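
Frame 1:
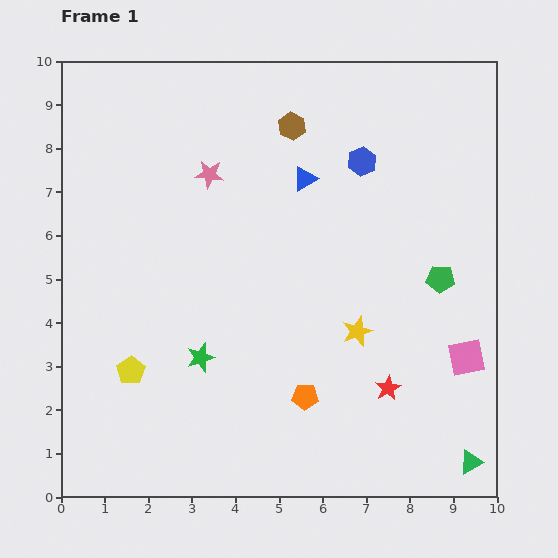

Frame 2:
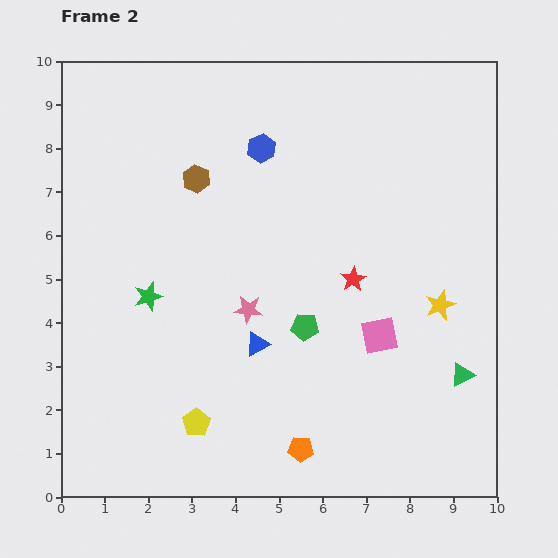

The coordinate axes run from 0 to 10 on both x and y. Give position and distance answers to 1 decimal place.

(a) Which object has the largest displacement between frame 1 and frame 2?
the blue triangle

(moved 4.0; next 3.3)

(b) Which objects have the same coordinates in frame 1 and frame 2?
none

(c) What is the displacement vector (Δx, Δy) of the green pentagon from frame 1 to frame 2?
(-3.1, -1.1)

The green pentagon was at (8.7, 5.0) in frame 1 and (5.6, 3.9) in frame 2.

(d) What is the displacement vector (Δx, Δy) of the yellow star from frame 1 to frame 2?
(1.9, 0.6)

The yellow star was at (6.8, 3.8) in frame 1 and (8.7, 4.4) in frame 2.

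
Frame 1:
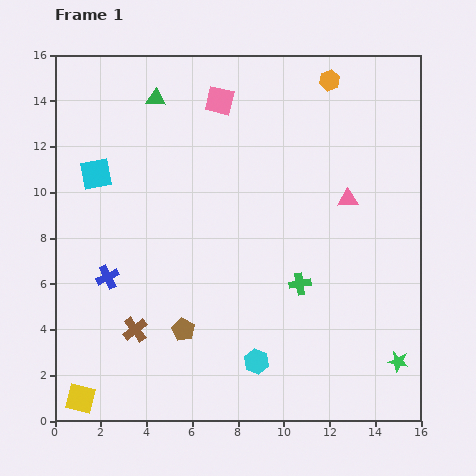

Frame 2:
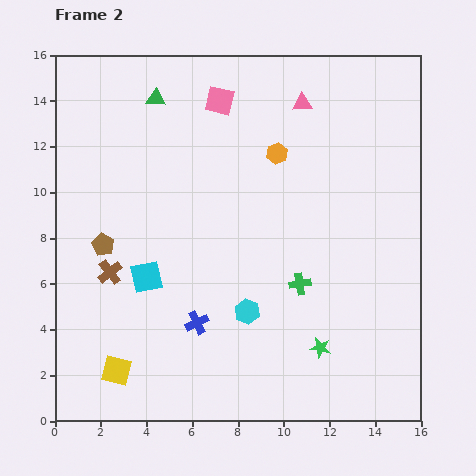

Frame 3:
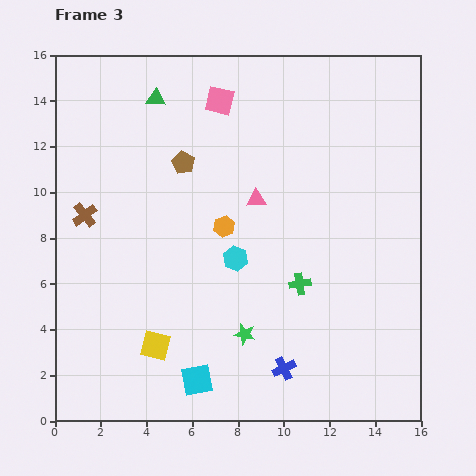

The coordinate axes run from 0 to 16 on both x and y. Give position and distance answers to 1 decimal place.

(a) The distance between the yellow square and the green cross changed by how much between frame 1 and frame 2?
-1.9

Distance in frame 1: 10.8. Distance in frame 2: 8.9.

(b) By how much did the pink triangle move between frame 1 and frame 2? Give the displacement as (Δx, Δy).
(-2.0, 4.2)

The pink triangle was at (12.8, 9.7) in frame 1 and (10.8, 13.9) in frame 2.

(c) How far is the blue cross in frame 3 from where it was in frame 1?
8.7

The blue cross moved from (2.3, 6.3) to (10.0, 2.3), a distance of √(7.7² + 4.0²) ≈ 8.7.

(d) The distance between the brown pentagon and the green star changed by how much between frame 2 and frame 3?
-2.5

Distance in frame 2: 10.5. Distance in frame 3: 8.0.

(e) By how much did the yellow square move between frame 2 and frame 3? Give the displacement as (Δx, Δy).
(1.7, 1.1)

The yellow square was at (2.7, 2.2) in frame 2 and (4.4, 3.3) in frame 3.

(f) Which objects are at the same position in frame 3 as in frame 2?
the green triangle, the pink square, the green cross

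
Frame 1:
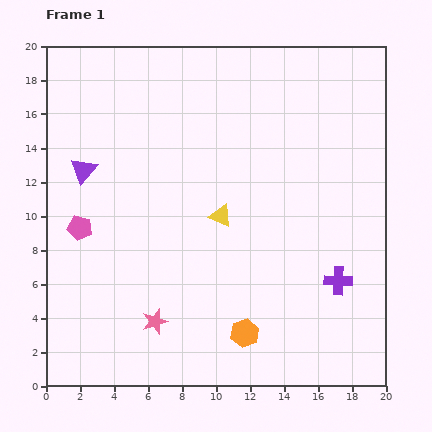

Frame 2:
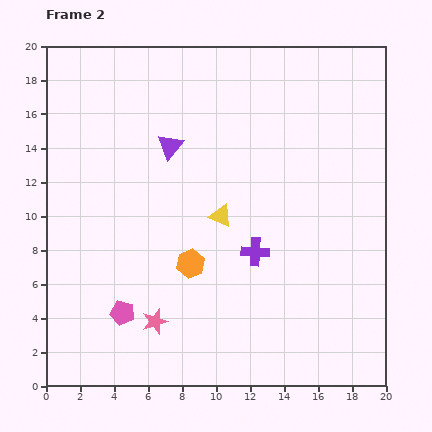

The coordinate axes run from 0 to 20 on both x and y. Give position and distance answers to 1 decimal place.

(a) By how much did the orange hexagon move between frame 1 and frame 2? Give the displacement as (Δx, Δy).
(-3.2, 4.1)

The orange hexagon was at (11.7, 3.1) in frame 1 and (8.5, 7.2) in frame 2.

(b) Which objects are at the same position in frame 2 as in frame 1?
the pink star, the yellow triangle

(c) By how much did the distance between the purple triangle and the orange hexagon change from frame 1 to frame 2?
-6.5

Distance in frame 1: 13.5. Distance in frame 2: 7.0.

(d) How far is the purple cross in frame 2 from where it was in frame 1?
5.2

The purple cross moved from (17.2, 6.2) to (12.3, 7.9), a distance of √(4.9² + 1.7²) ≈ 5.2.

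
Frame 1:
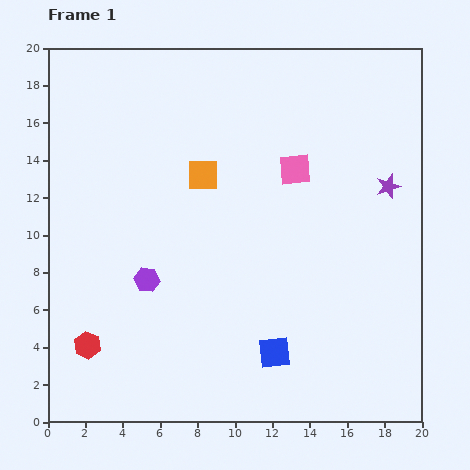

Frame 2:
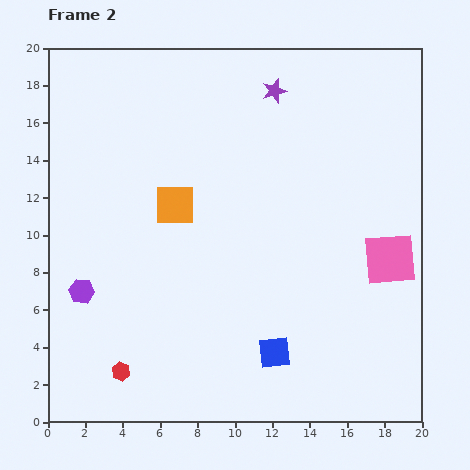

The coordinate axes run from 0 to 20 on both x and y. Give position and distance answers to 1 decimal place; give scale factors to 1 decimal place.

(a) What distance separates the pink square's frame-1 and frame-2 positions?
7.0

The pink square moved from (13.2, 13.5) to (18.3, 8.7), a distance of √(5.1² + 4.8²) ≈ 7.0.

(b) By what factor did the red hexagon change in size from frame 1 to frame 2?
0.7×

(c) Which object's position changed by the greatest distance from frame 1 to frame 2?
the purple star

(moved 8.0; next 7.0)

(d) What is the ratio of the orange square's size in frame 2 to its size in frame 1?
1.3×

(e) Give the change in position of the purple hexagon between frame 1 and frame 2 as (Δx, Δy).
(-3.5, -0.6)

The purple hexagon was at (5.3, 7.6) in frame 1 and (1.8, 7.0) in frame 2.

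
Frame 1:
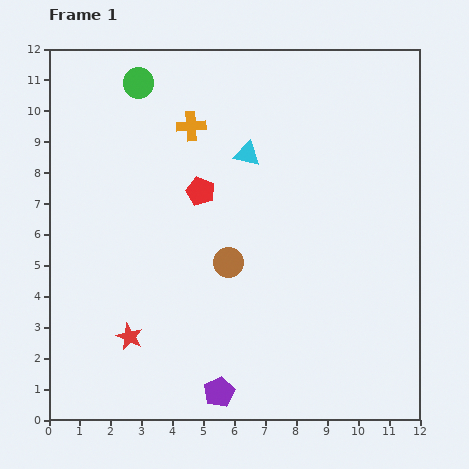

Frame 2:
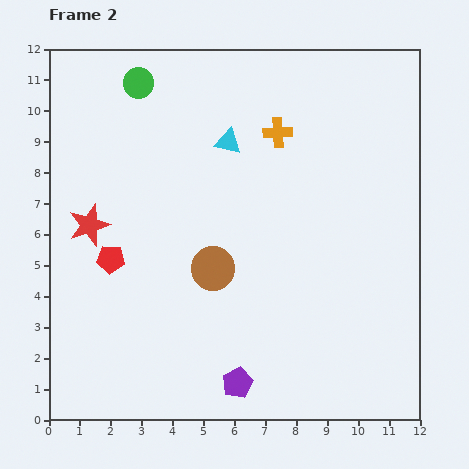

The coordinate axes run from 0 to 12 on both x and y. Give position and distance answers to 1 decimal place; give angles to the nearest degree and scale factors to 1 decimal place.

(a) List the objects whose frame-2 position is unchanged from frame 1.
the green circle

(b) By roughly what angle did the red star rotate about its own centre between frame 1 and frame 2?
29° clockwise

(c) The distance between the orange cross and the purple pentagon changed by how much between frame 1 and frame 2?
-0.4

Distance in frame 1: 8.6. Distance in frame 2: 8.2.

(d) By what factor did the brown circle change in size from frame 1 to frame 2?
1.4×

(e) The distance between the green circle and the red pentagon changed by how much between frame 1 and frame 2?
+1.8

Distance in frame 1: 4.0. Distance in frame 2: 5.8.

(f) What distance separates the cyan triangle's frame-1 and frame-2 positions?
0.7

The cyan triangle moved from (6.4, 8.6) to (5.8, 9.0), a distance of √(0.6² + 0.4²) ≈ 0.7.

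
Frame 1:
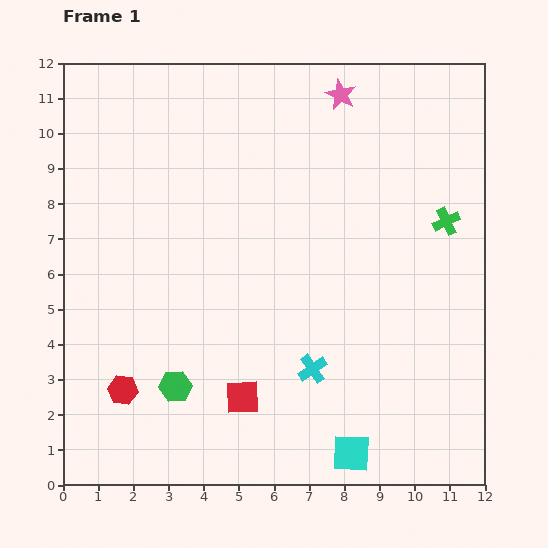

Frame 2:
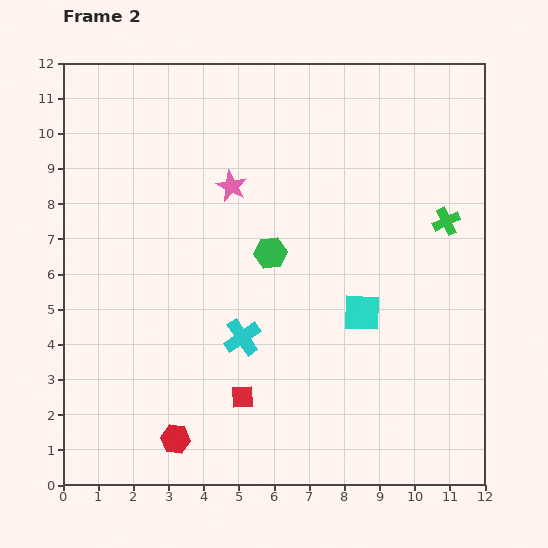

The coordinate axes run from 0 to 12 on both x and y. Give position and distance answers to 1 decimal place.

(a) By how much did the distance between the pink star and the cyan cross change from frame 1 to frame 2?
-3.5

Distance in frame 1: 7.8. Distance in frame 2: 4.3.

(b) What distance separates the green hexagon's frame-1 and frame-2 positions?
4.7

The green hexagon moved from (3.2, 2.8) to (5.9, 6.6), a distance of √(2.7² + 3.8²) ≈ 4.7.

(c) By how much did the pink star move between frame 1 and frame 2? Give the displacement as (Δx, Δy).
(-3.1, -2.6)

The pink star was at (7.9, 11.1) in frame 1 and (4.8, 8.5) in frame 2.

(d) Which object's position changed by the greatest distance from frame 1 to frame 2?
the green hexagon

(moved 4.7; next 4.0)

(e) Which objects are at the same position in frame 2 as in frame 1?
the red square, the green cross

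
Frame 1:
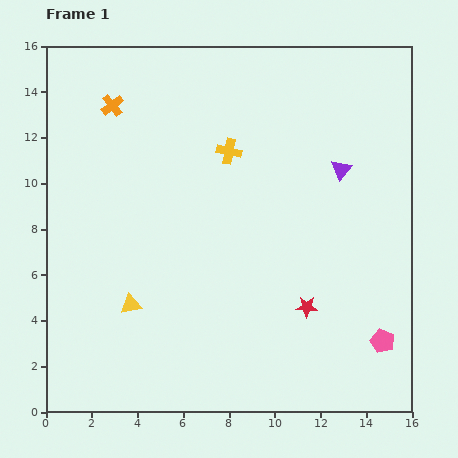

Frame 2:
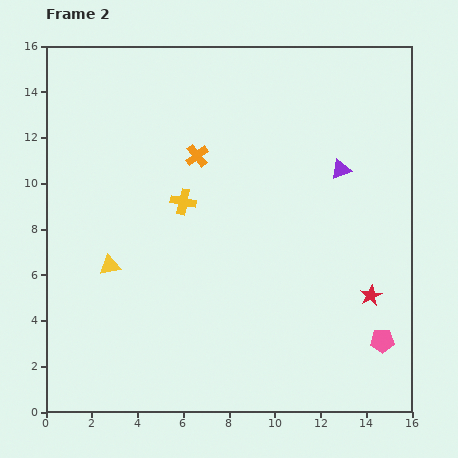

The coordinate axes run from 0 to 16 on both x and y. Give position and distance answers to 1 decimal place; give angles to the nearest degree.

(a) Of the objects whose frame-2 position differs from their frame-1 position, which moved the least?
the yellow triangle

(moved 1.9)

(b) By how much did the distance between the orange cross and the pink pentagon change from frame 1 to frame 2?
-4.2

Distance in frame 1: 15.7. Distance in frame 2: 11.5.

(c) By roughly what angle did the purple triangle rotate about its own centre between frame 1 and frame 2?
29° clockwise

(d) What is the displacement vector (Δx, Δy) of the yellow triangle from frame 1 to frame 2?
(-0.9, 1.7)

The yellow triangle was at (3.7, 4.7) in frame 1 and (2.8, 6.4) in frame 2.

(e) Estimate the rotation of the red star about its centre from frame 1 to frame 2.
29° counter-clockwise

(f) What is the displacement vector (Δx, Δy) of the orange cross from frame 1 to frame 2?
(3.7, -2.2)

The orange cross was at (2.9, 13.4) in frame 1 and (6.6, 11.2) in frame 2.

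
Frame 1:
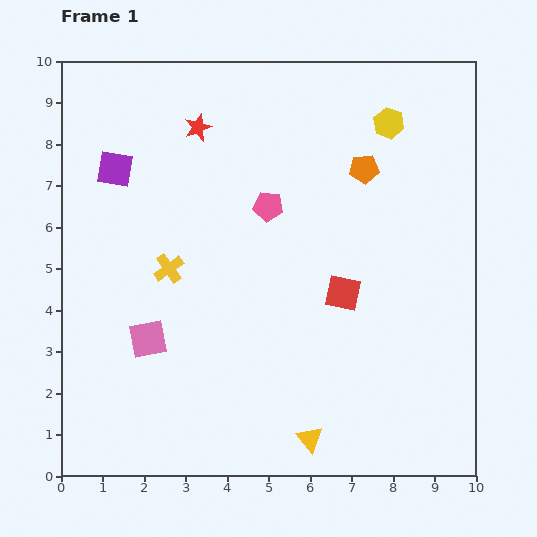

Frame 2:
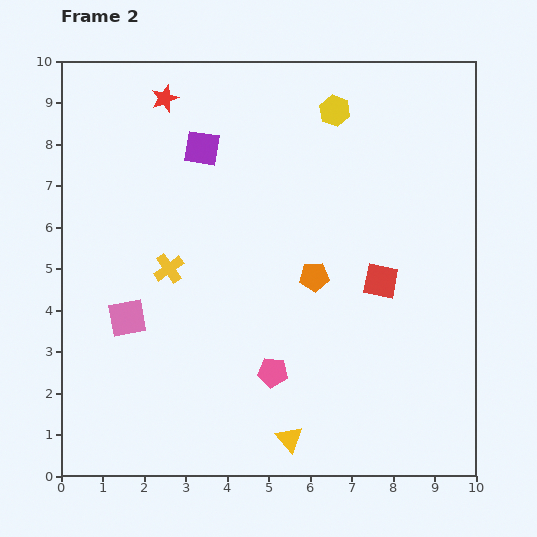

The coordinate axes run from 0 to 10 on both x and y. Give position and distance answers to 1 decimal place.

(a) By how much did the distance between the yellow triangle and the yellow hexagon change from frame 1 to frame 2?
+0.2

Distance in frame 1: 7.8. Distance in frame 2: 8.0.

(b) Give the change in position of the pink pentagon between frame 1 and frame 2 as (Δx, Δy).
(0.1, -4.0)

The pink pentagon was at (5.0, 6.5) in frame 1 and (5.1, 2.5) in frame 2.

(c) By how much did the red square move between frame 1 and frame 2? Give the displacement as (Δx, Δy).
(0.9, 0.3)

The red square was at (6.8, 4.4) in frame 1 and (7.7, 4.7) in frame 2.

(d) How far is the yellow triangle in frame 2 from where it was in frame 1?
0.5

The yellow triangle moved from (6.0, 0.9) to (5.5, 0.9), a distance of √(0.5² + 0.0²) ≈ 0.5.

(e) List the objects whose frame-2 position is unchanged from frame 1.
the yellow cross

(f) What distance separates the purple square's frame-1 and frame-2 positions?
2.2

The purple square moved from (1.3, 7.4) to (3.4, 7.9), a distance of √(2.1² + 0.5²) ≈ 2.2.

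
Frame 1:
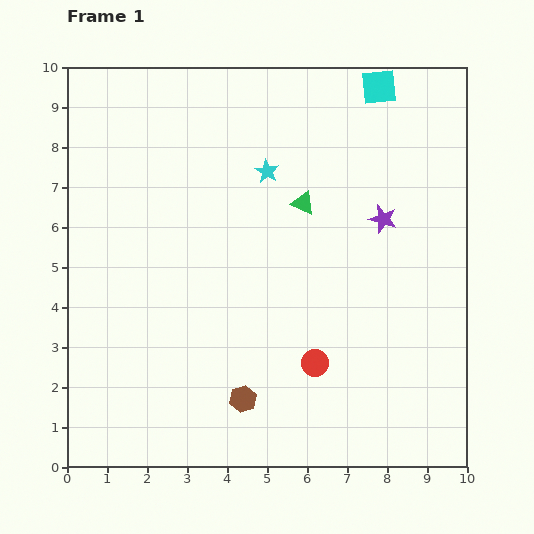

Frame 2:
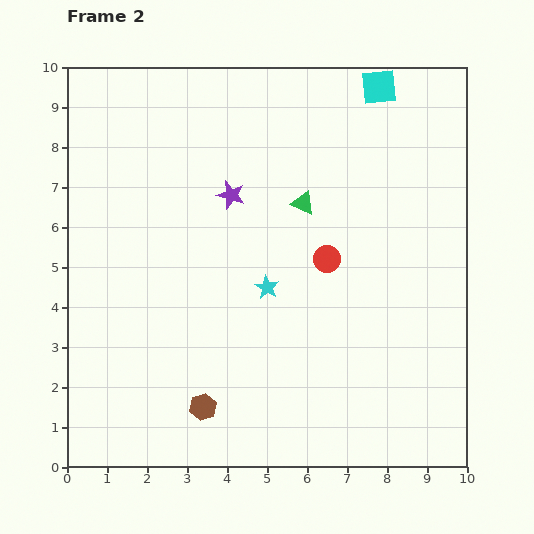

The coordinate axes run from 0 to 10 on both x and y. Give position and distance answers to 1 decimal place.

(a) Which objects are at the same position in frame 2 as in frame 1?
the cyan square, the green triangle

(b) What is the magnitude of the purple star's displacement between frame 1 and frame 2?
3.8

The purple star moved from (7.9, 6.2) to (4.1, 6.8), a distance of √(3.8² + 0.6²) ≈ 3.8.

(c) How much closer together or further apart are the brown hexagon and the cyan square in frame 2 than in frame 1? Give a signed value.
+0.6

Distance in frame 1: 8.5. Distance in frame 2: 9.1.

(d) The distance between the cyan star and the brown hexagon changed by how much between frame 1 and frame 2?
-2.3

Distance in frame 1: 5.7. Distance in frame 2: 3.4.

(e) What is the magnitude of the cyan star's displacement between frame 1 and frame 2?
2.9

The cyan star moved from (5.0, 7.4) to (5.0, 4.5), a distance of √(0.0² + 2.9²) ≈ 2.9.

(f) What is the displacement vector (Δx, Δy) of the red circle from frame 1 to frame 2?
(0.3, 2.6)

The red circle was at (6.2, 2.6) in frame 1 and (6.5, 5.2) in frame 2.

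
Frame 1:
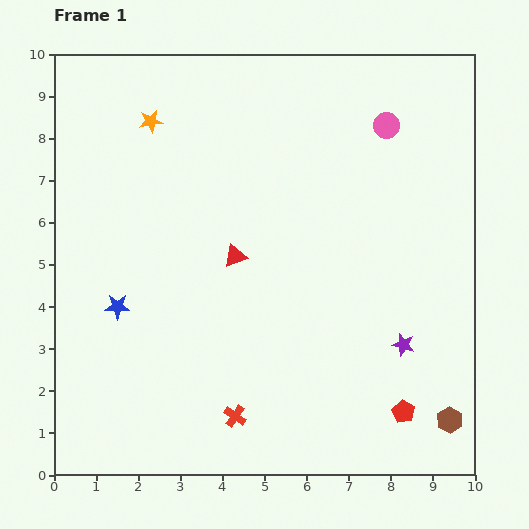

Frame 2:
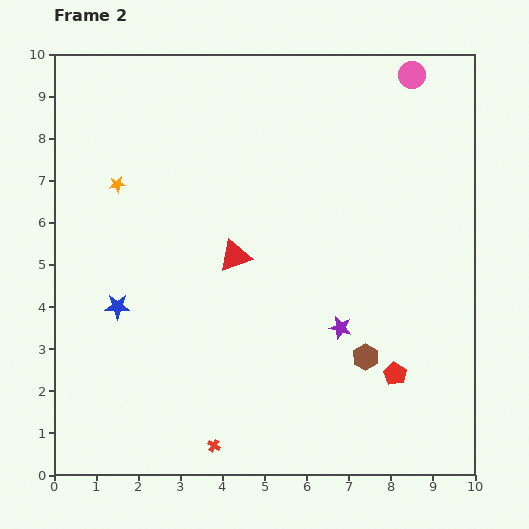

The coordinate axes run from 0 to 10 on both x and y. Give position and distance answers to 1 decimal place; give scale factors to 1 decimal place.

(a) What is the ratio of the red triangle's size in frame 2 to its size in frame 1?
1.4×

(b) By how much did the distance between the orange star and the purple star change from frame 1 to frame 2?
-1.7

Distance in frame 1: 8.0. Distance in frame 2: 6.3.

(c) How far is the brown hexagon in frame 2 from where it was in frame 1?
2.5

The brown hexagon moved from (9.4, 1.3) to (7.4, 2.8), a distance of √(2.0² + 1.5²) ≈ 2.5.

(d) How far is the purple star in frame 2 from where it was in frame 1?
1.6

The purple star moved from (8.3, 3.1) to (6.8, 3.5), a distance of √(1.5² + 0.4²) ≈ 1.6.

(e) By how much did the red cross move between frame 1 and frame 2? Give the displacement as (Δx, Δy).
(-0.5, -0.7)

The red cross was at (4.3, 1.4) in frame 1 and (3.8, 0.7) in frame 2.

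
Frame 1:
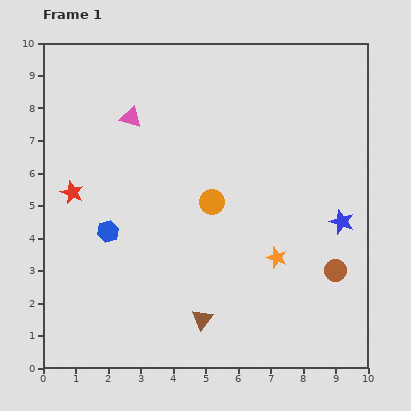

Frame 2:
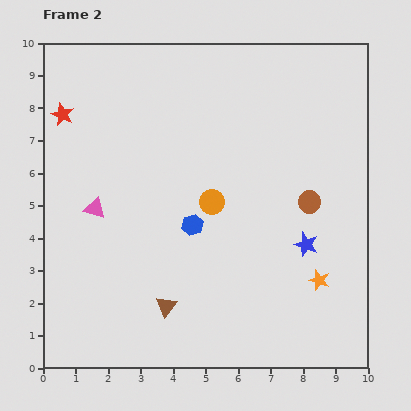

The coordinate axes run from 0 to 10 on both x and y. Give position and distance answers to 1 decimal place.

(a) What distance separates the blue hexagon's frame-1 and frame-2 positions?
2.6

The blue hexagon moved from (2.0, 4.2) to (4.6, 4.4), a distance of √(2.6² + 0.2²) ≈ 2.6.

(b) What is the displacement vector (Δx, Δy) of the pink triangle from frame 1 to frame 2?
(-1.1, -2.8)

The pink triangle was at (2.7, 7.7) in frame 1 and (1.6, 4.9) in frame 2.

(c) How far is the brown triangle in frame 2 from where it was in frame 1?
1.2

The brown triangle moved from (4.9, 1.5) to (3.8, 1.9), a distance of √(1.1² + 0.4²) ≈ 1.2.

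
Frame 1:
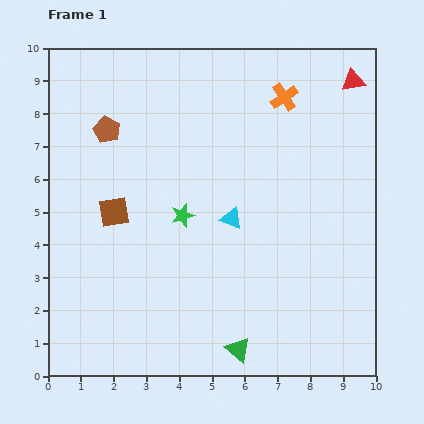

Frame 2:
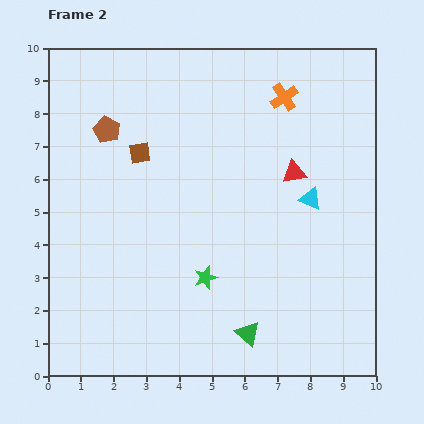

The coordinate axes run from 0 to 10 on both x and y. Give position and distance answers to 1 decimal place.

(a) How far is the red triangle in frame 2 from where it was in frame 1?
3.3

The red triangle moved from (9.3, 9.0) to (7.5, 6.2), a distance of √(1.8² + 2.8²) ≈ 3.3.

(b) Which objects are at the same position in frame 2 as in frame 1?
the brown pentagon, the orange cross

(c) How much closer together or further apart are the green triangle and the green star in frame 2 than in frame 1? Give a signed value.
-2.3

Distance in frame 1: 4.4. Distance in frame 2: 2.1.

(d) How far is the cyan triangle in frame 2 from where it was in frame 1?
2.5

The cyan triangle moved from (5.6, 4.8) to (8.0, 5.4), a distance of √(2.4² + 0.6²) ≈ 2.5.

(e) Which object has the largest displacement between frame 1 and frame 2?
the red triangle

(moved 3.3; next 2.5)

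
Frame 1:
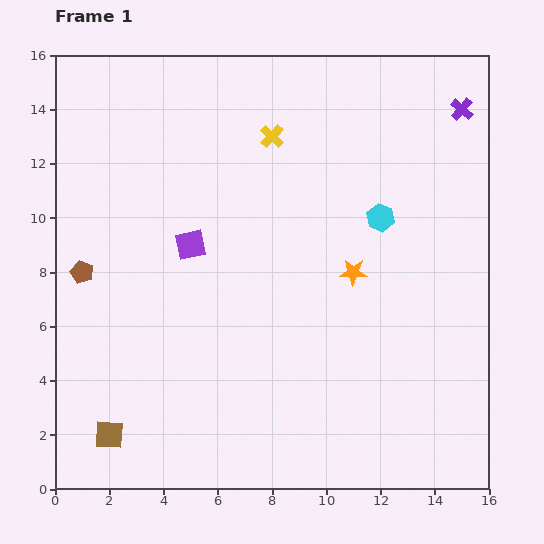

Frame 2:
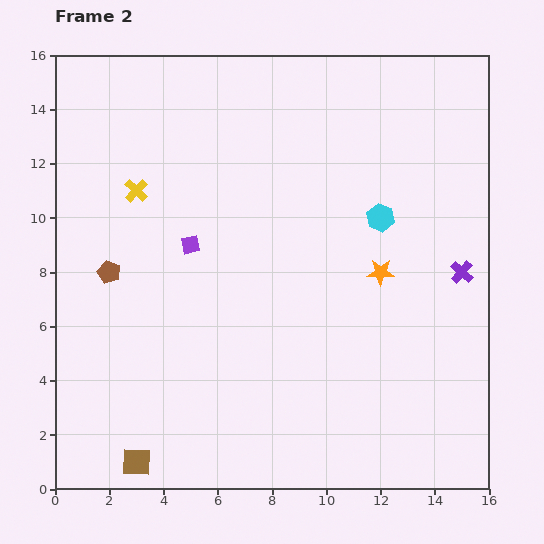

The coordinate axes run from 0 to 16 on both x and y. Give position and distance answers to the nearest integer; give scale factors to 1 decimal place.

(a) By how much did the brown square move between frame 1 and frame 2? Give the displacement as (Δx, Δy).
(1, -1)

The brown square was at (2, 2) in frame 1 and (3, 1) in frame 2.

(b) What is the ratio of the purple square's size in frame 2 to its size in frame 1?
0.6×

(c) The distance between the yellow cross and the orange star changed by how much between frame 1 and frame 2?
+3

Distance in frame 1: 6. Distance in frame 2: 9.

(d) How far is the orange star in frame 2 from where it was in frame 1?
1

The orange star moved from (11, 8) to (12, 8), a distance of √(1² + 0²) ≈ 1.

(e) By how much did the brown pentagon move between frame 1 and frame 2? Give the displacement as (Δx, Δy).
(1, 0)

The brown pentagon was at (1, 8) in frame 1 and (2, 8) in frame 2.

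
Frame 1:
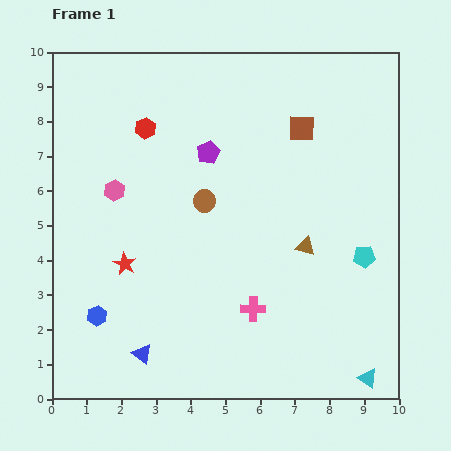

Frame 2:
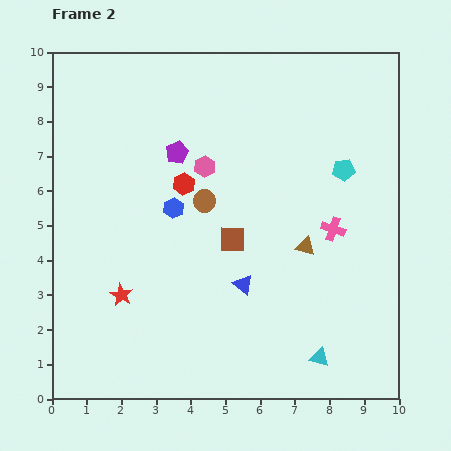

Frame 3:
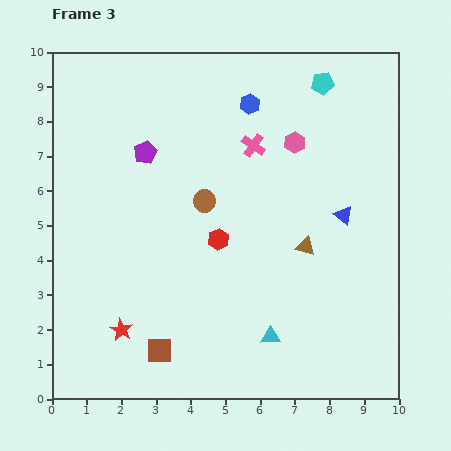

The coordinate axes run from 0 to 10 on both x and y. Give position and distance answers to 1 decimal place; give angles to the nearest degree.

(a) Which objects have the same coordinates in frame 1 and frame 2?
the brown circle, the brown triangle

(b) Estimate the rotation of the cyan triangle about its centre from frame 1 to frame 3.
36° counter-clockwise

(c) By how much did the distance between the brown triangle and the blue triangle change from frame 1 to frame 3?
-4.2

Distance in frame 1: 5.6. Distance in frame 3: 1.4.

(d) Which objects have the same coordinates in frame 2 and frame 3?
the brown circle, the brown triangle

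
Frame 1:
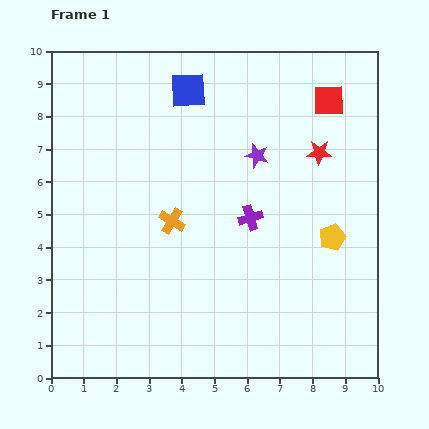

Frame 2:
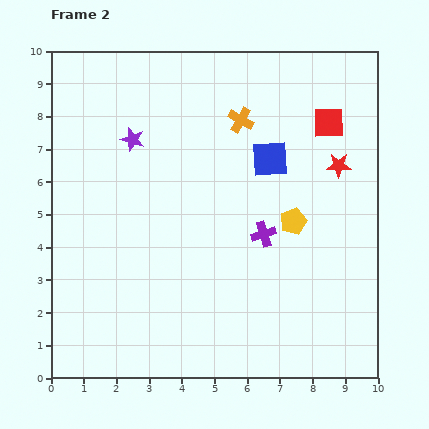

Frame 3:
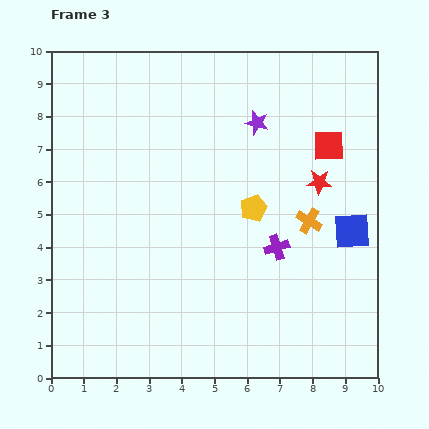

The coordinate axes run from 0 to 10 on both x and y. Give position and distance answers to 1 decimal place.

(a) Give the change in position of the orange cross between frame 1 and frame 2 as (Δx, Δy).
(2.1, 3.1)

The orange cross was at (3.7, 4.8) in frame 1 and (5.8, 7.9) in frame 2.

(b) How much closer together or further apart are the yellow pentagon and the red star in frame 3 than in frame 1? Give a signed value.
-0.4

Distance in frame 1: 2.6. Distance in frame 3: 2.2.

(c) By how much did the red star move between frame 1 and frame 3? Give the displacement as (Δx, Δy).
(0.0, -0.9)

The red star was at (8.2, 6.9) in frame 1 and (8.2, 6.0) in frame 3.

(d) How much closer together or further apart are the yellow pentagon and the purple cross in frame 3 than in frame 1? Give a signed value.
-1.2

Distance in frame 1: 2.6. Distance in frame 3: 1.4.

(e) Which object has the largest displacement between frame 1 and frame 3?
the blue square

(moved 6.6; next 4.2)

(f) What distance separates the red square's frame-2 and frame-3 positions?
0.7

The red square moved from (8.5, 7.8) to (8.5, 7.1), a distance of √(0.0² + 0.7²) ≈ 0.7.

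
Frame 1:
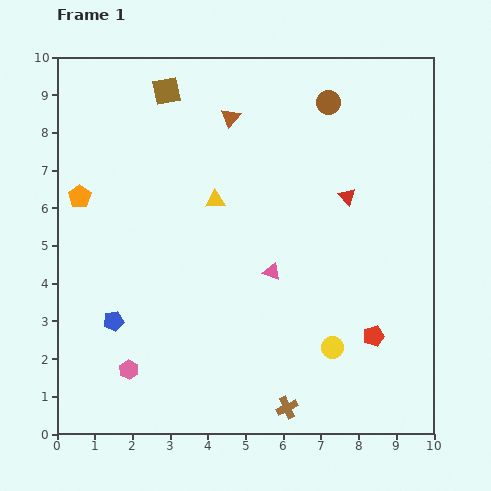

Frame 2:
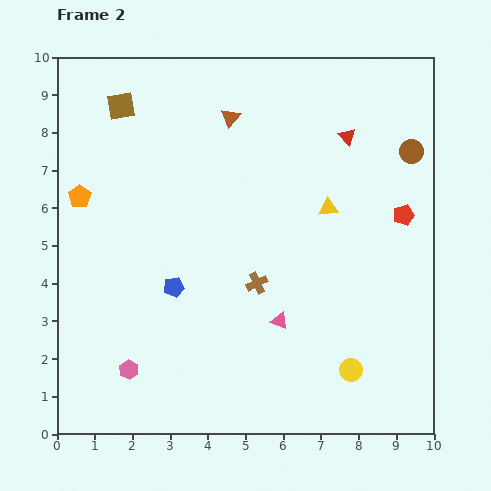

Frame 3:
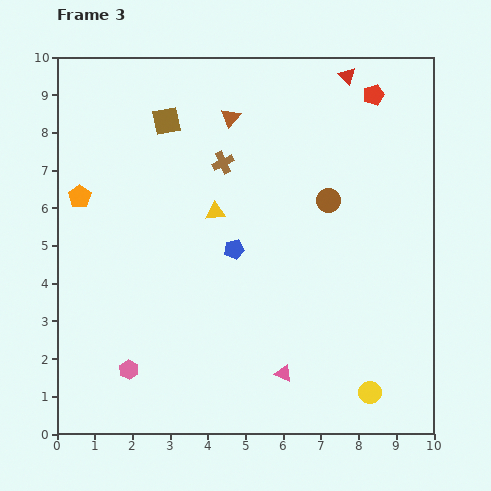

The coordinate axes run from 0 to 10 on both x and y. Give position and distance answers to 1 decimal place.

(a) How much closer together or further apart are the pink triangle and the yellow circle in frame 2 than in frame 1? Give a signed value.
-0.3

Distance in frame 1: 2.6. Distance in frame 2: 2.3.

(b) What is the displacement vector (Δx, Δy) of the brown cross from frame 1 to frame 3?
(-1.7, 6.5)

The brown cross was at (6.1, 0.7) in frame 1 and (4.4, 7.2) in frame 3.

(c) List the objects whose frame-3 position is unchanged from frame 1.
the pink hexagon, the orange pentagon, the brown triangle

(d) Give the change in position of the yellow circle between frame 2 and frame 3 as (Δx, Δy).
(0.5, -0.6)

The yellow circle was at (7.8, 1.7) in frame 2 and (8.3, 1.1) in frame 3.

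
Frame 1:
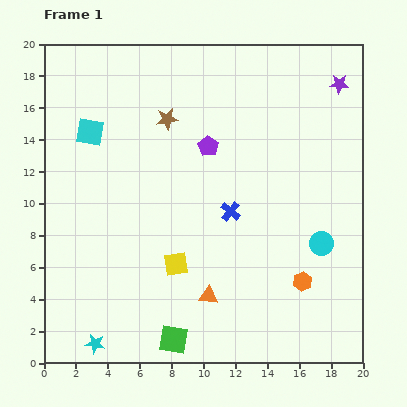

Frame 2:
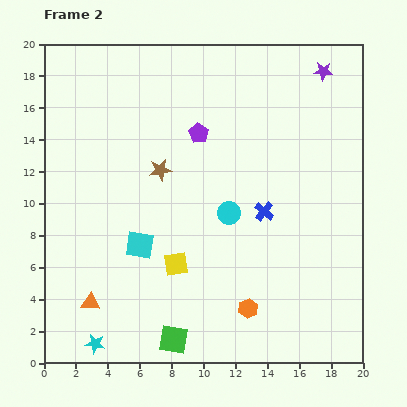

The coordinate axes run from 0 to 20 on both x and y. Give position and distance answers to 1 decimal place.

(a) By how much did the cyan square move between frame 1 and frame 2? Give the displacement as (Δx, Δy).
(3.1, -7.1)

The cyan square was at (2.9, 14.5) in frame 1 and (6.0, 7.4) in frame 2.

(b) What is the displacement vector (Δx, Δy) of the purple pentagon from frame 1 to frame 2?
(-0.6, 0.8)

The purple pentagon was at (10.3, 13.6) in frame 1 and (9.7, 14.4) in frame 2.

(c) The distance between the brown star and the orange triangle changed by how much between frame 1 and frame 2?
-2.0

Distance in frame 1: 11.4. Distance in frame 2: 9.4.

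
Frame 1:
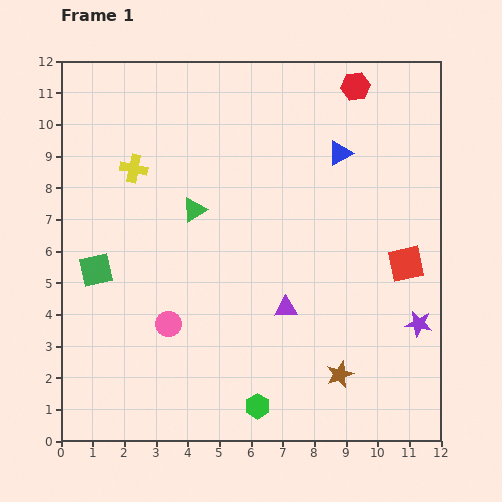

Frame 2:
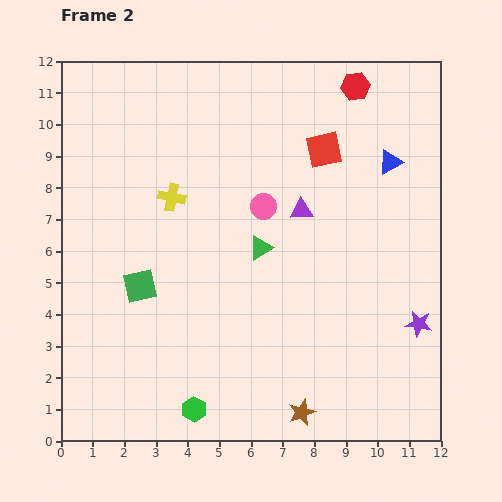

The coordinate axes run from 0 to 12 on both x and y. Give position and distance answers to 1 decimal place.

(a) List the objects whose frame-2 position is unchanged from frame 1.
the red hexagon, the purple star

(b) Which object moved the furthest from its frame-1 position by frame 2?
the pink circle

(moved 4.8; next 4.4)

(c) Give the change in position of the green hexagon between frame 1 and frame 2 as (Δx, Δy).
(-2.0, -0.1)

The green hexagon was at (6.2, 1.1) in frame 1 and (4.2, 1.0) in frame 2.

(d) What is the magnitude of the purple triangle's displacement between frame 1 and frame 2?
3.1

The purple triangle moved from (7.1, 4.2) to (7.6, 7.3), a distance of √(0.5² + 3.1²) ≈ 3.1.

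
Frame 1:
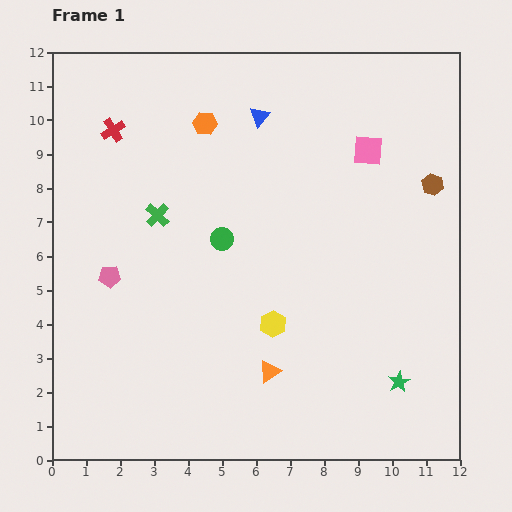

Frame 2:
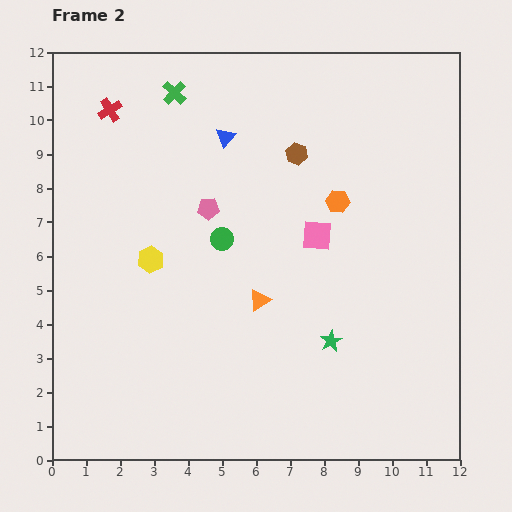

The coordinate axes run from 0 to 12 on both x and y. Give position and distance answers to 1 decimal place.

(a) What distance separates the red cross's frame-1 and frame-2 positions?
0.6

The red cross moved from (1.8, 9.7) to (1.7, 10.3), a distance of √(0.1² + 0.6²) ≈ 0.6.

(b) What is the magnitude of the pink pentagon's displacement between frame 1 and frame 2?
3.5

The pink pentagon moved from (1.7, 5.4) to (4.6, 7.4), a distance of √(2.9² + 2.0²) ≈ 3.5.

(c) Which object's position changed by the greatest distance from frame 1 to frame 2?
the orange hexagon

(moved 4.5; next 4.1)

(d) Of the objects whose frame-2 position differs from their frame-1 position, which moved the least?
the red cross

(moved 0.6)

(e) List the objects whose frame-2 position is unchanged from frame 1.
the green circle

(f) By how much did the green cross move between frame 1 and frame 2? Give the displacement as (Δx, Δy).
(0.5, 3.6)

The green cross was at (3.1, 7.2) in frame 1 and (3.6, 10.8) in frame 2.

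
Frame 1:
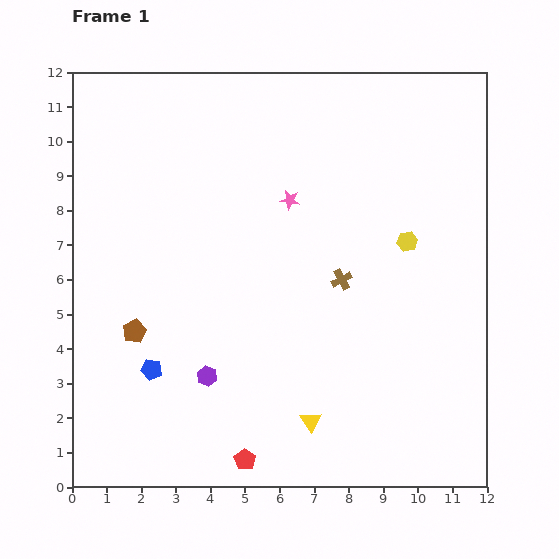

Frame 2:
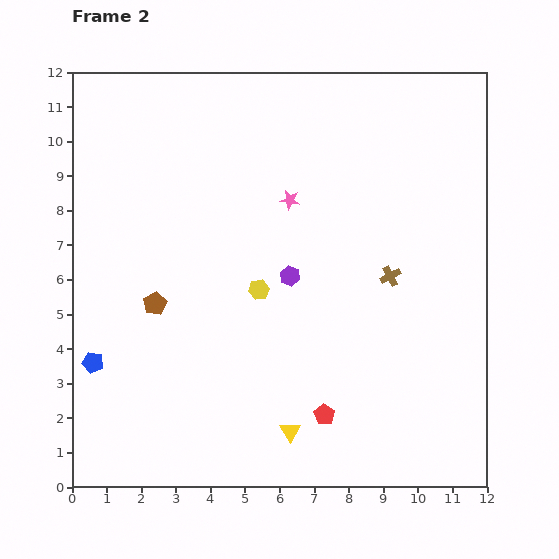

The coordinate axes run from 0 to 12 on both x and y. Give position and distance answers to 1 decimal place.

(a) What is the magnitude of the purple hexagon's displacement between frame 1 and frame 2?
3.8

The purple hexagon moved from (3.9, 3.2) to (6.3, 6.1), a distance of √(2.4² + 2.9²) ≈ 3.8.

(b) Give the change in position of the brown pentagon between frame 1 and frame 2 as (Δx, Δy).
(0.6, 0.8)

The brown pentagon was at (1.8, 4.5) in frame 1 and (2.4, 5.3) in frame 2.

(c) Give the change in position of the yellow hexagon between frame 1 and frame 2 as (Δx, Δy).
(-4.3, -1.4)

The yellow hexagon was at (9.7, 7.1) in frame 1 and (5.4, 5.7) in frame 2.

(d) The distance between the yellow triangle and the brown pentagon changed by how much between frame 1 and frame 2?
-0.3

Distance in frame 1: 5.7. Distance in frame 2: 5.4.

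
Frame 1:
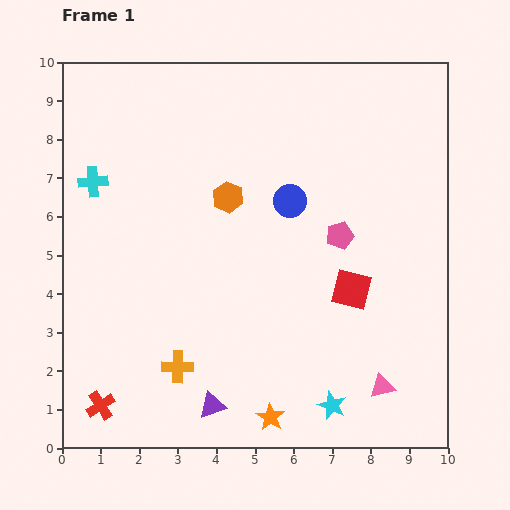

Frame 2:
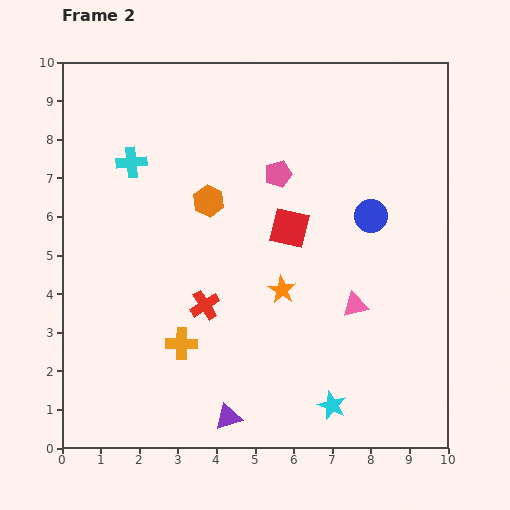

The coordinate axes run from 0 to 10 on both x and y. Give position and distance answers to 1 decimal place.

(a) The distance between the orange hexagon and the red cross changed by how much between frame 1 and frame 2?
-3.6

Distance in frame 1: 6.3. Distance in frame 2: 2.7.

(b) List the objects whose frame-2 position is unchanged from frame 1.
the cyan star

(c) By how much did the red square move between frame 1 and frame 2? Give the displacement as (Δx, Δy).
(-1.6, 1.6)

The red square was at (7.5, 4.1) in frame 1 and (5.9, 5.7) in frame 2.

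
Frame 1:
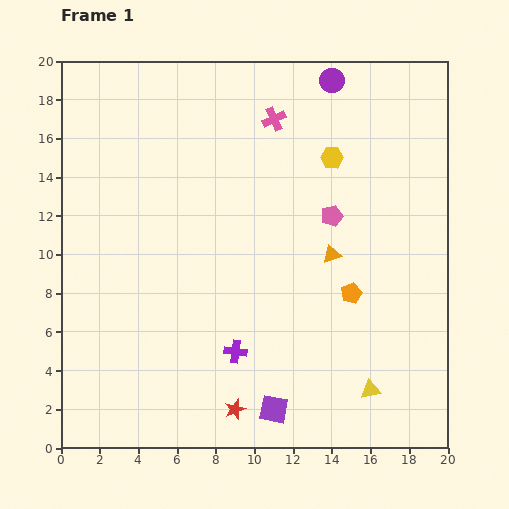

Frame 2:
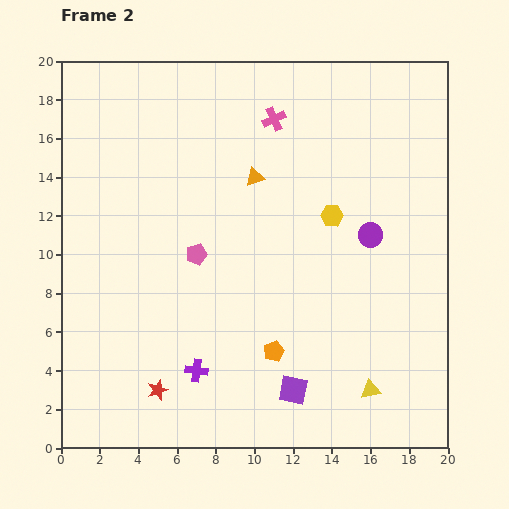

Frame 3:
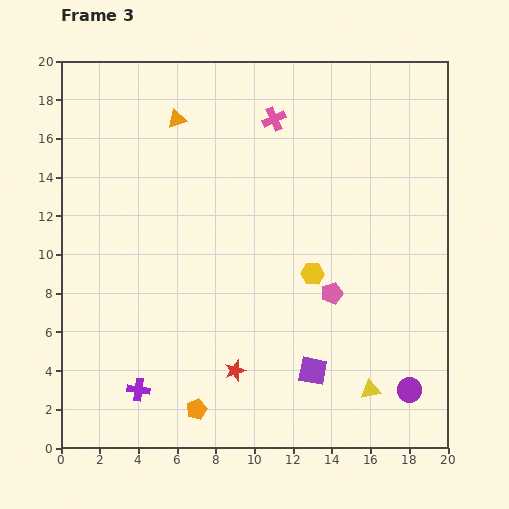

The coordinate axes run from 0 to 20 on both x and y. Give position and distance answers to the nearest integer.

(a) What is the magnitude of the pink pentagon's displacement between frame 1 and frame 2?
7

The pink pentagon moved from (14, 12) to (7, 10), a distance of √(7² + 2²) ≈ 7.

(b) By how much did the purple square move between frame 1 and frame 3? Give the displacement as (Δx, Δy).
(2, 2)

The purple square was at (11, 2) in frame 1 and (13, 4) in frame 3.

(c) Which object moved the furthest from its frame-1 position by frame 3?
the purple circle

(moved 16; next 11)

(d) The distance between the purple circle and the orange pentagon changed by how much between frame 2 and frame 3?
+3

Distance in frame 2: 8. Distance in frame 3: 11.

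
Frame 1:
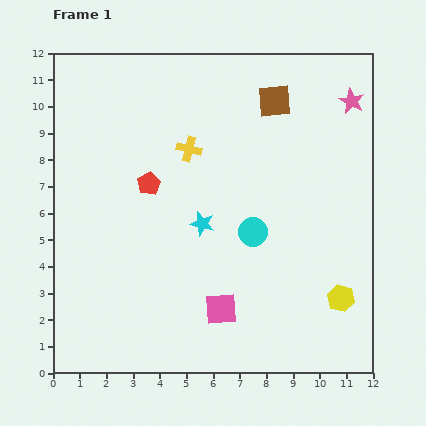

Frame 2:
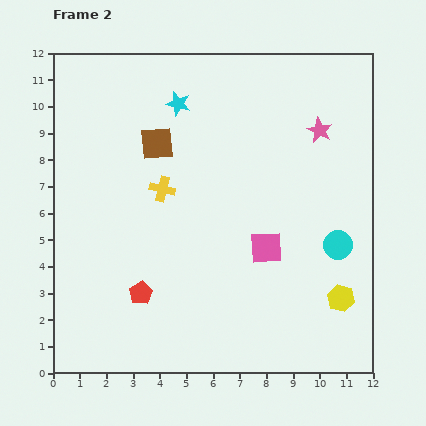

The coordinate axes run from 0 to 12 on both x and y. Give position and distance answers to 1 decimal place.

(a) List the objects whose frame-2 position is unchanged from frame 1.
the yellow hexagon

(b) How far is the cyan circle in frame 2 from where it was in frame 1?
3.2

The cyan circle moved from (7.5, 5.3) to (10.7, 4.8), a distance of √(3.2² + 0.5²) ≈ 3.2.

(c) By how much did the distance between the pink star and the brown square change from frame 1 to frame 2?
+3.2

Distance in frame 1: 2.9. Distance in frame 2: 6.1.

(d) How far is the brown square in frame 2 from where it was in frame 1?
4.7

The brown square moved from (8.3, 10.2) to (3.9, 8.6), a distance of √(4.4² + 1.6²) ≈ 4.7.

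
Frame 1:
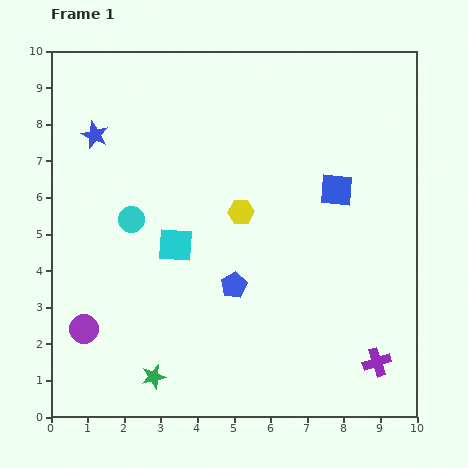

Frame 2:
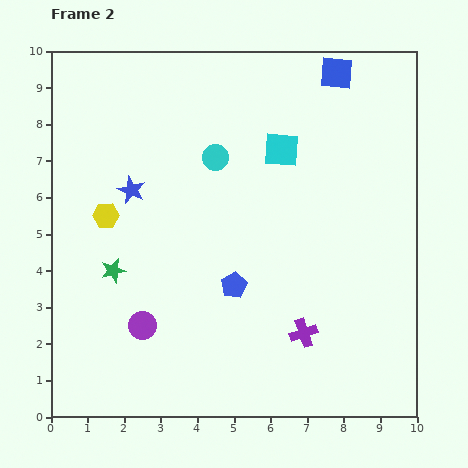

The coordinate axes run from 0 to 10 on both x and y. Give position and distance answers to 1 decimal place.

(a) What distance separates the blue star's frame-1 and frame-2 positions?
1.8

The blue star moved from (1.2, 7.7) to (2.2, 6.2), a distance of √(1.0² + 1.5²) ≈ 1.8.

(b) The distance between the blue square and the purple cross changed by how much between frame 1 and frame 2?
+2.4

Distance in frame 1: 4.8. Distance in frame 2: 7.2.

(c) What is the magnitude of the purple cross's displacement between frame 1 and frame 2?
2.2

The purple cross moved from (8.9, 1.5) to (6.9, 2.3), a distance of √(2.0² + 0.8²) ≈ 2.2.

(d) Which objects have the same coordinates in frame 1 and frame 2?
the blue pentagon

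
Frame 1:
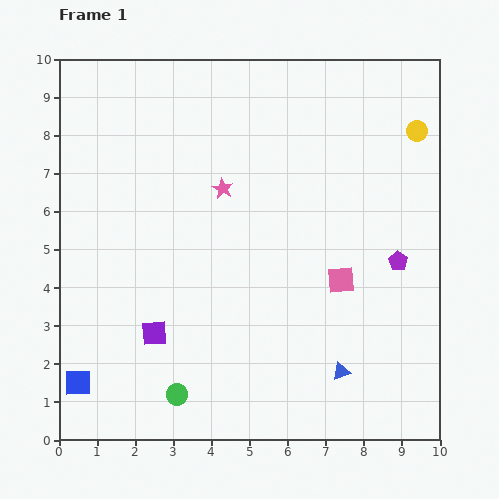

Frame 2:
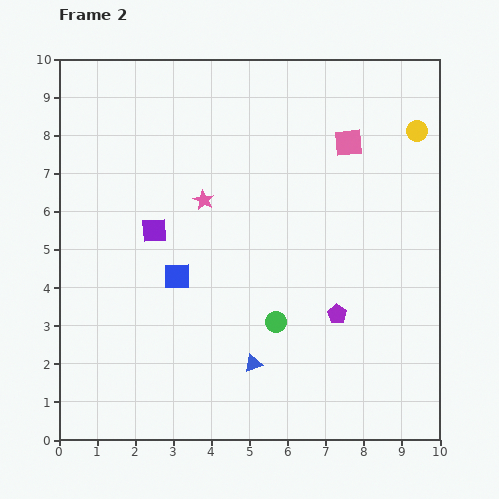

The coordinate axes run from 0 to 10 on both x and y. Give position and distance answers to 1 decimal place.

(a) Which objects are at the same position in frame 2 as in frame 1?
the yellow circle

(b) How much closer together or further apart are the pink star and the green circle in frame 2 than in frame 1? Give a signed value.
-1.8

Distance in frame 1: 5.5. Distance in frame 2: 3.7.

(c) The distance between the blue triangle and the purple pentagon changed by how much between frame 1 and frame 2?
-0.7

Distance in frame 1: 3.3. Distance in frame 2: 2.6.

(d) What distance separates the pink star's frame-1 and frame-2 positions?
0.6

The pink star moved from (4.3, 6.6) to (3.8, 6.3), a distance of √(0.5² + 0.3²) ≈ 0.6.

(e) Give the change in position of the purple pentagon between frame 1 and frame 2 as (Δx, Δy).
(-1.6, -1.4)

The purple pentagon was at (8.9, 4.7) in frame 1 and (7.3, 3.3) in frame 2.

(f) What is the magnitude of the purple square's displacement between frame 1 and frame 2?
2.7

The purple square moved from (2.5, 2.8) to (2.5, 5.5), a distance of √(0.0² + 2.7²) ≈ 2.7.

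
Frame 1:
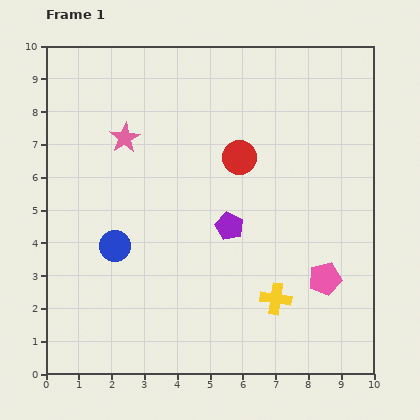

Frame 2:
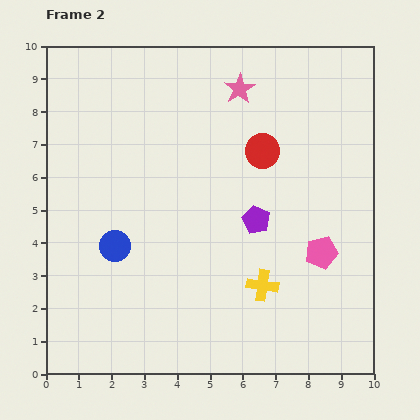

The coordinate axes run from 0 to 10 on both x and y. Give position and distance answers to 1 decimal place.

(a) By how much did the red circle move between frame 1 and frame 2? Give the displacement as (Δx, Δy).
(0.7, 0.2)

The red circle was at (5.9, 6.6) in frame 1 and (6.6, 6.8) in frame 2.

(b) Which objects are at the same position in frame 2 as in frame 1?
the blue circle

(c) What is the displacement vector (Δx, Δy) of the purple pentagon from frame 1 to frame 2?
(0.8, 0.2)

The purple pentagon was at (5.6, 4.5) in frame 1 and (6.4, 4.7) in frame 2.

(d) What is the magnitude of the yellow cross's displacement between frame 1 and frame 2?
0.6

The yellow cross moved from (7.0, 2.3) to (6.6, 2.7), a distance of √(0.4² + 0.4²) ≈ 0.6.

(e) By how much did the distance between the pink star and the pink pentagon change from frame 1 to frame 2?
-1.9

Distance in frame 1: 7.5. Distance in frame 2: 5.6.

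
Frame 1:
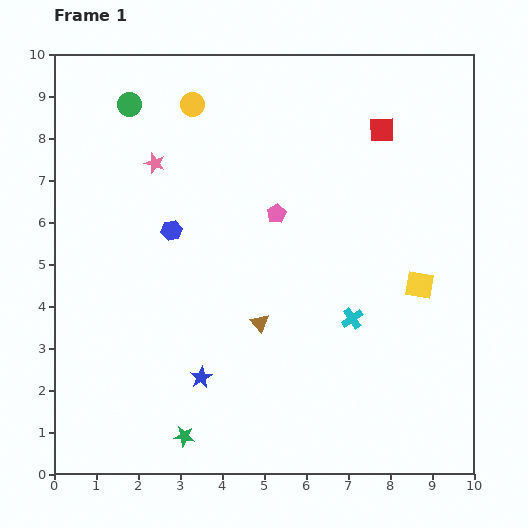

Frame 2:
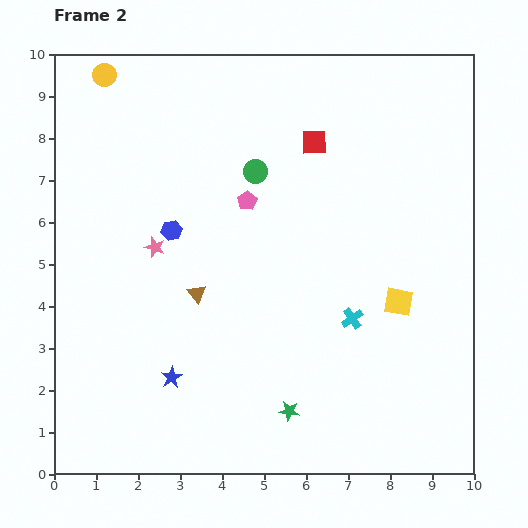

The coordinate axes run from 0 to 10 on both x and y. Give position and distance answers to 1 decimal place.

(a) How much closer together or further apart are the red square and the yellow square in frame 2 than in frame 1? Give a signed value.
+0.5

Distance in frame 1: 3.8. Distance in frame 2: 4.3.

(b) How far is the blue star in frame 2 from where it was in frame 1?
0.7

The blue star moved from (3.5, 2.3) to (2.8, 2.3), a distance of √(0.7² + 0.0²) ≈ 0.7.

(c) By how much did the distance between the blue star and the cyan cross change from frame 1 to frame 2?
+0.6

Distance in frame 1: 3.9. Distance in frame 2: 4.5.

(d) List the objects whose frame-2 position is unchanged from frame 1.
the cyan cross, the blue hexagon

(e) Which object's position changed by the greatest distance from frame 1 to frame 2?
the green circle

(moved 3.4; next 2.6)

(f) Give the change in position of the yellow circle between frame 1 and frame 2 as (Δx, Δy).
(-2.1, 0.7)

The yellow circle was at (3.3, 8.8) in frame 1 and (1.2, 9.5) in frame 2.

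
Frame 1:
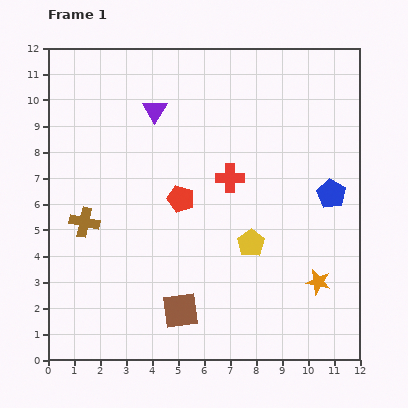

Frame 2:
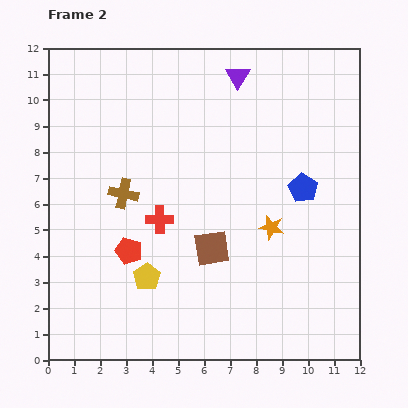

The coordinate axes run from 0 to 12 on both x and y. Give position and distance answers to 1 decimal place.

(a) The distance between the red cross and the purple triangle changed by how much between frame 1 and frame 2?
+2.4

Distance in frame 1: 3.9. Distance in frame 2: 6.3.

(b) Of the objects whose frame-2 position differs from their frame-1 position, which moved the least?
the blue pentagon

(moved 1.1)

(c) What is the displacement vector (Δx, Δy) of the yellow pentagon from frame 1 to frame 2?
(-4.0, -1.3)

The yellow pentagon was at (7.8, 4.5) in frame 1 and (3.8, 3.2) in frame 2.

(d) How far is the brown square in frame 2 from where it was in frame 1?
2.7

The brown square moved from (5.1, 1.9) to (6.3, 4.3), a distance of √(1.2² + 2.4²) ≈ 2.7.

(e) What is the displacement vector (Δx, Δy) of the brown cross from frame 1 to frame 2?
(1.5, 1.1)

The brown cross was at (1.4, 5.3) in frame 1 and (2.9, 6.4) in frame 2.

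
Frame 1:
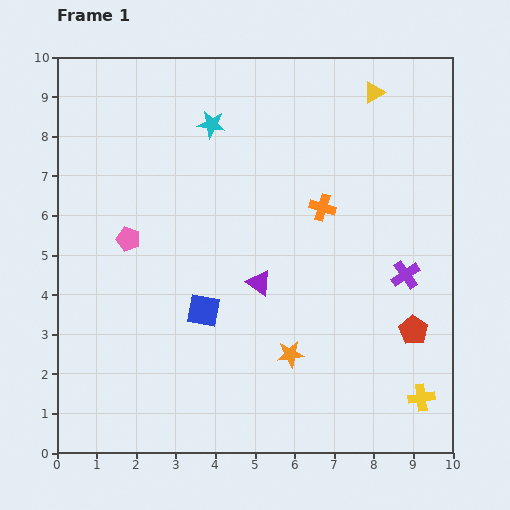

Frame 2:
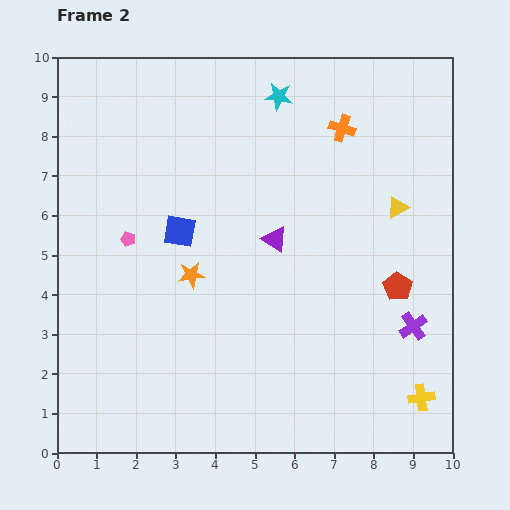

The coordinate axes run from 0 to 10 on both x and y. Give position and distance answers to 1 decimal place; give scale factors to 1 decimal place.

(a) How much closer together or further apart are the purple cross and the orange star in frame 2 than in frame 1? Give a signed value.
+2.2

Distance in frame 1: 3.5. Distance in frame 2: 5.7.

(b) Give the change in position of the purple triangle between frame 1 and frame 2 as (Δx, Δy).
(0.4, 1.1)

The purple triangle was at (5.1, 4.3) in frame 1 and (5.5, 5.4) in frame 2.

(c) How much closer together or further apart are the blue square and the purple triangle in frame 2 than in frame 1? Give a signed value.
+0.8

Distance in frame 1: 1.6. Distance in frame 2: 2.4.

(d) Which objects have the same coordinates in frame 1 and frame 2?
the yellow cross, the pink pentagon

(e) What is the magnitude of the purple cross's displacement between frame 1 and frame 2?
1.3

The purple cross moved from (8.8, 4.5) to (9.0, 3.2), a distance of √(0.2² + 1.3²) ≈ 1.3.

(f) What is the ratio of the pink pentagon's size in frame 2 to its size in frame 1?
0.6×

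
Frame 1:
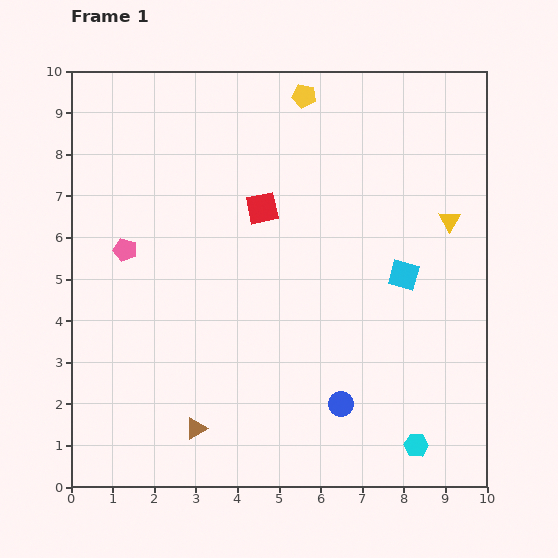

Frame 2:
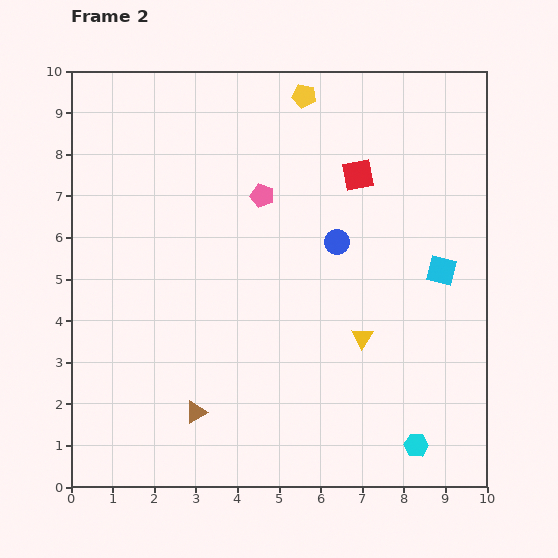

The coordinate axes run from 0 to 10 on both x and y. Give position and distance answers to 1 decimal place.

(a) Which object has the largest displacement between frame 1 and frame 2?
the blue circle

(moved 3.9; next 3.5)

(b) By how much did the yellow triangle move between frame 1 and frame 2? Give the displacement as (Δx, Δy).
(-2.1, -2.8)

The yellow triangle was at (9.1, 6.4) in frame 1 and (7.0, 3.6) in frame 2.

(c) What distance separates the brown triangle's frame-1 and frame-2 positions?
0.4

The brown triangle moved from (3.0, 1.4) to (3.0, 1.8), a distance of √(0.0² + 0.4²) ≈ 0.4.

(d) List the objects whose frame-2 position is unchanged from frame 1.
the yellow pentagon, the cyan hexagon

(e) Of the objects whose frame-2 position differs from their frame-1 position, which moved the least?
the brown triangle

(moved 0.4)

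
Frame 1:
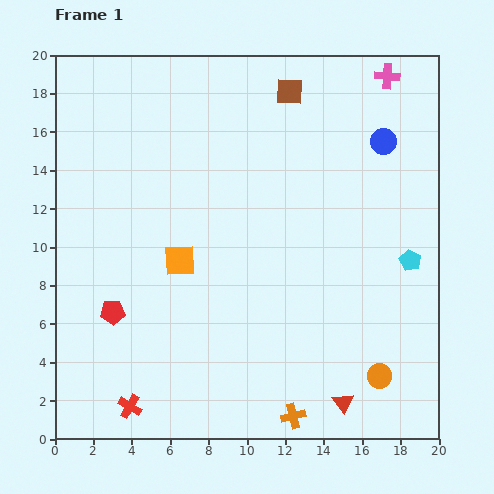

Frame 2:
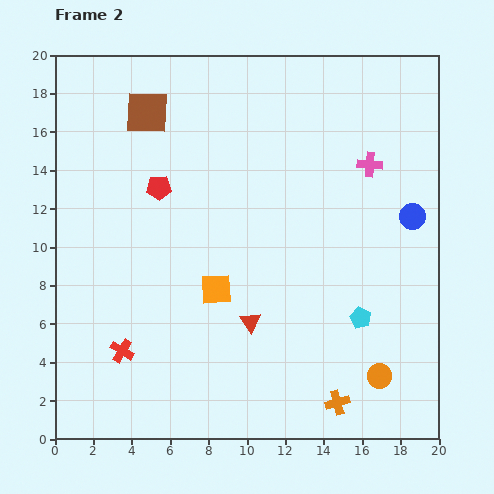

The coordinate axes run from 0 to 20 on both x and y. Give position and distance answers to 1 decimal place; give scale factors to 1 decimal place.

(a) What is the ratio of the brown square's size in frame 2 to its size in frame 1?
1.6×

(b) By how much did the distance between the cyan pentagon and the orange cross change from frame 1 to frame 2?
-5.5

Distance in frame 1: 10.1. Distance in frame 2: 4.6.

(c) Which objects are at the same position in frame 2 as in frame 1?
the orange circle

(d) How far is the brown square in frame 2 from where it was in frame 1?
7.5

The brown square moved from (12.2, 18.1) to (4.8, 17.0), a distance of √(7.4² + 1.1²) ≈ 7.5.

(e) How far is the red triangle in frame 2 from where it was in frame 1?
6.4

The red triangle moved from (15.0, 1.9) to (10.2, 6.1), a distance of √(4.8² + 4.2²) ≈ 6.4.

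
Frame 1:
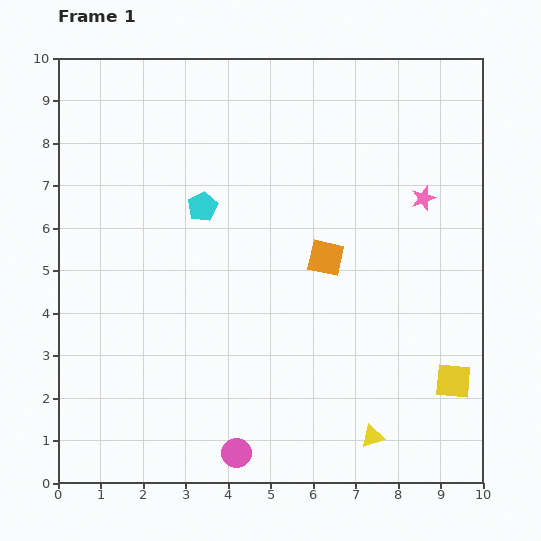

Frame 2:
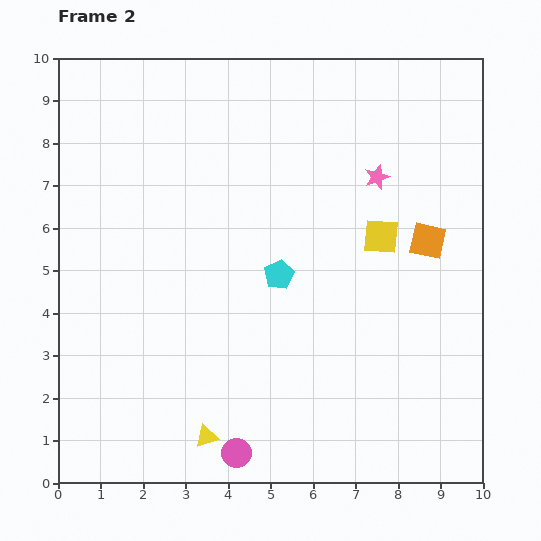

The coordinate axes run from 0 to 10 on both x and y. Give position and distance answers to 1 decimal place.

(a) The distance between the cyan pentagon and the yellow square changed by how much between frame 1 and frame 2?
-4.6

Distance in frame 1: 7.2. Distance in frame 2: 2.6.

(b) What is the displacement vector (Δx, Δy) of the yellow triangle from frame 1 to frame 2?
(-3.9, 0.0)

The yellow triangle was at (7.4, 1.1) in frame 1 and (3.5, 1.1) in frame 2.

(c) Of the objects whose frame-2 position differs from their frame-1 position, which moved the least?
the pink star

(moved 1.2)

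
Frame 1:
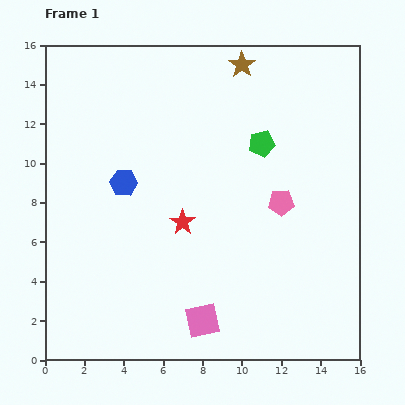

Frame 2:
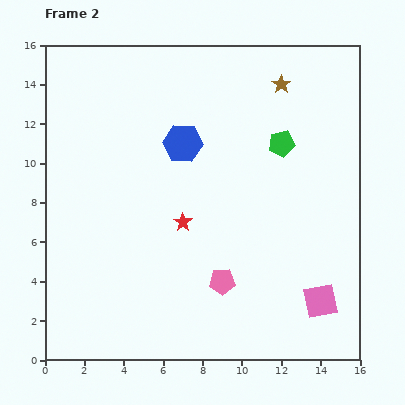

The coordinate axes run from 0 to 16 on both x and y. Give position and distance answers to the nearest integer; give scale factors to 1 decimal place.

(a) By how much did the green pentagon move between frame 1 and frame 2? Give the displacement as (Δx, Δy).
(1, 0)

The green pentagon was at (11, 11) in frame 1 and (12, 11) in frame 2.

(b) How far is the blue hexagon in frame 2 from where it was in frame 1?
4

The blue hexagon moved from (4, 9) to (7, 11), a distance of √(3² + 2²) ≈ 4.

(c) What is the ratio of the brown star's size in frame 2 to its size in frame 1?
0.7×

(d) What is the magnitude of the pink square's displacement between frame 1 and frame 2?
6

The pink square moved from (8, 2) to (14, 3), a distance of √(6² + 1²) ≈ 6.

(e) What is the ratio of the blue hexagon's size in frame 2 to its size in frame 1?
1.4×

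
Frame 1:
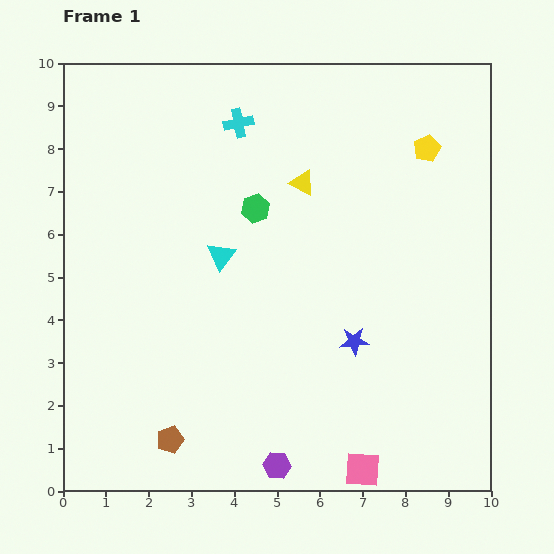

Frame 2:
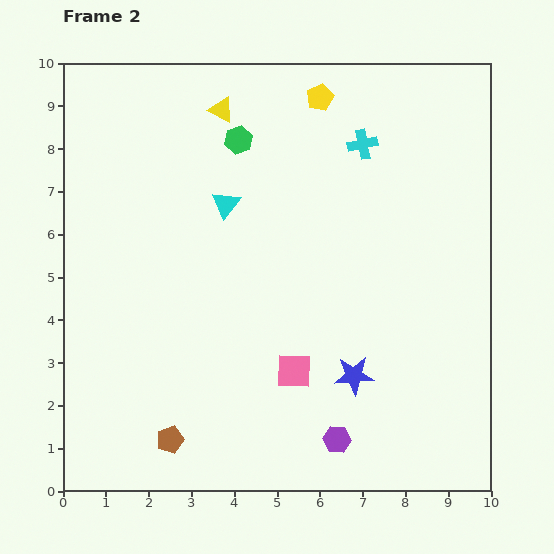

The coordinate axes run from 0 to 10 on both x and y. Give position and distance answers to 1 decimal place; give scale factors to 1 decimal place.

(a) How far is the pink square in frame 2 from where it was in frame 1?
2.8

The pink square moved from (7.0, 0.5) to (5.4, 2.8), a distance of √(1.6² + 2.3²) ≈ 2.8.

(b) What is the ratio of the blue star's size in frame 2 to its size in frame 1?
1.4×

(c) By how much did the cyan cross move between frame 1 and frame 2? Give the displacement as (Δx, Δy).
(2.9, -0.5)

The cyan cross was at (4.1, 8.6) in frame 1 and (7.0, 8.1) in frame 2.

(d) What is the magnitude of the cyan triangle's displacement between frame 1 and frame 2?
1.2

The cyan triangle moved from (3.7, 5.5) to (3.8, 6.7), a distance of √(0.1² + 1.2²) ≈ 1.2.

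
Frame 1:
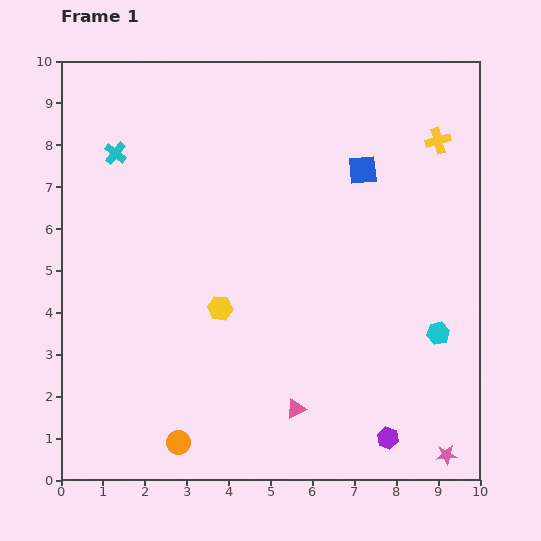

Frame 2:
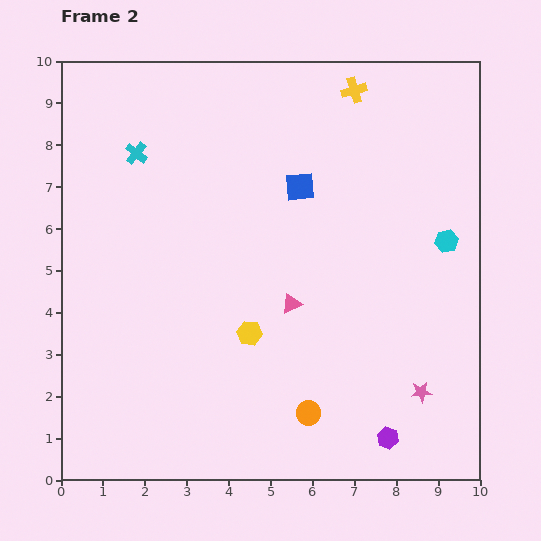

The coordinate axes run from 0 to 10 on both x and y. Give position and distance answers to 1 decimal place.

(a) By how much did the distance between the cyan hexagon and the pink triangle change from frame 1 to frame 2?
+0.2

Distance in frame 1: 3.8. Distance in frame 2: 4.0.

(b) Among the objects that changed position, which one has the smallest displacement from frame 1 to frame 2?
the cyan cross

(moved 0.5)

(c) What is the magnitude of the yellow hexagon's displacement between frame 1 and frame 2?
0.9

The yellow hexagon moved from (3.8, 4.1) to (4.5, 3.5), a distance of √(0.7² + 0.6²) ≈ 0.9.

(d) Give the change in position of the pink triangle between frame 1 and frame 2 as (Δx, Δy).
(-0.1, 2.5)

The pink triangle was at (5.6, 1.7) in frame 1 and (5.5, 4.2) in frame 2.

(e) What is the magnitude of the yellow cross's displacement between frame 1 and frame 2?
2.3

The yellow cross moved from (9.0, 8.1) to (7.0, 9.3), a distance of √(2.0² + 1.2²) ≈ 2.3.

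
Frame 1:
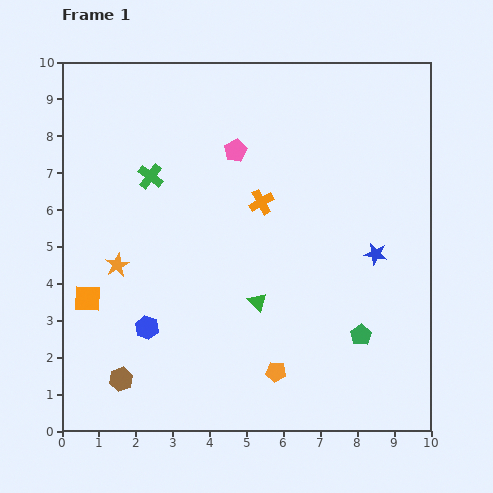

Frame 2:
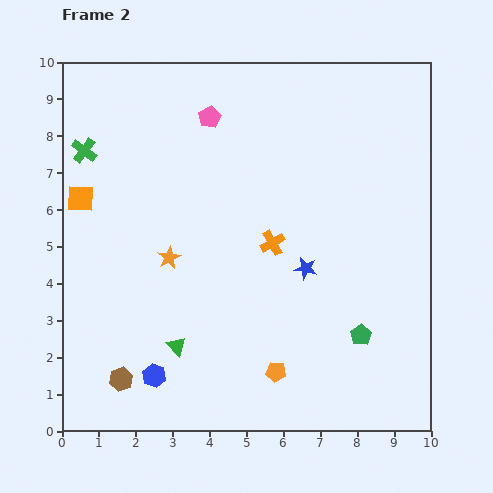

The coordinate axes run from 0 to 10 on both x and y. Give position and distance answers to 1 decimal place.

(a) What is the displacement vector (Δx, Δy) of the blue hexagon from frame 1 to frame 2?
(0.2, -1.3)

The blue hexagon was at (2.3, 2.8) in frame 1 and (2.5, 1.5) in frame 2.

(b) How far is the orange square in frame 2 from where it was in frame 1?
2.7

The orange square moved from (0.7, 3.6) to (0.5, 6.3), a distance of √(0.2² + 2.7²) ≈ 2.7.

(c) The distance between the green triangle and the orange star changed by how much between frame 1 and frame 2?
-1.5

Distance in frame 1: 3.9. Distance in frame 2: 2.4.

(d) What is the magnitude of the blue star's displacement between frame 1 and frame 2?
1.9

The blue star moved from (8.5, 4.8) to (6.6, 4.4), a distance of √(1.9² + 0.4²) ≈ 1.9.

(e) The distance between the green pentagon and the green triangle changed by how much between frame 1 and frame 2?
+2.1

Distance in frame 1: 2.9. Distance in frame 2: 5.0.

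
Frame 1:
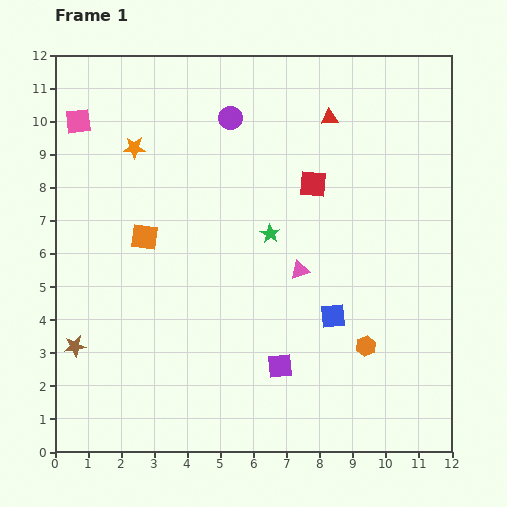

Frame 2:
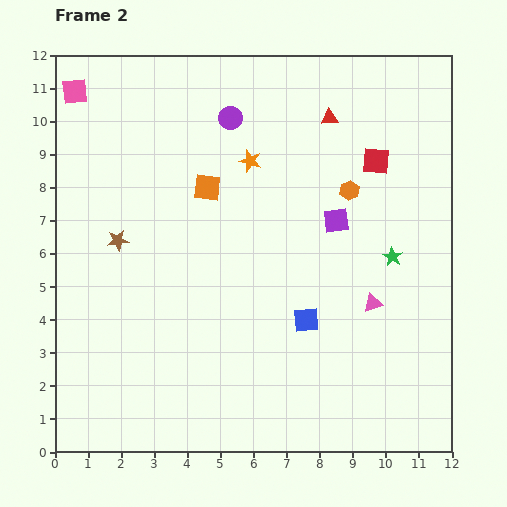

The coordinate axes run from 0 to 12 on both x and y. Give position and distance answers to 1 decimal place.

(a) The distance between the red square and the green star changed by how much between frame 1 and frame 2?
+0.9

Distance in frame 1: 2.0. Distance in frame 2: 2.9.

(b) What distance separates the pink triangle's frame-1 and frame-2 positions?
2.4

The pink triangle moved from (7.4, 5.5) to (9.6, 4.5), a distance of √(2.2² + 1.0²) ≈ 2.4.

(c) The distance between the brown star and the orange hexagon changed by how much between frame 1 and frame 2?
-1.6

Distance in frame 1: 8.8. Distance in frame 2: 7.2.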